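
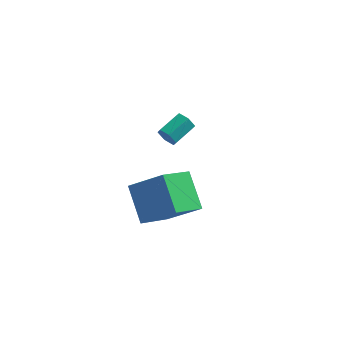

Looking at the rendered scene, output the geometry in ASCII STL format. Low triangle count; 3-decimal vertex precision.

solid 
facet normal -0.428 0.663 0.614
outer loop
vertex -2.052 -1.957 -1.877
vertex -1.136 -0.436 -2.882
vertex -3.731 -1.818 -3.197
endloop
endfacet
facet normal -0.449 -0.745 0.493
outer loop
vertex -2.824 -3.224 -4.498
vertex -2.052 -1.957 -1.877
vertex -3.731 -1.818 -3.197
endloop
endfacet
facet normal -0.428 0.663 0.614
outer loop
vertex -3.731 -1.818 -3.197
vertex -1.136 -0.436 -2.882
vertex -2.815 -0.297 -4.202
endloop
endfacet
facet normal -0.784 0.065 -0.617
outer loop
vertex -2.815 -0.297 -4.202
vertex -2.824 -3.224 -4.498
vertex -3.731 -1.818 -3.197
endloop
endfacet
facet normal 0.784 -0.065 0.617
outer loop
vertex -2.052 -1.957 -1.877
vertex -0.229 -1.842 -4.183
vertex -1.136 -0.436 -2.882
endloop
endfacet
facet normal -0.449 -0.745 0.493
outer loop
vertex -1.145 -3.363 -3.178
vertex -2.052 -1.957 -1.877
vertex -2.824 -3.224 -4.498
endloop
endfacet
facet normal 0.784 -0.065 0.617
outer loop
vertex -1.145 -3.363 -3.178
vertex -0.229 -1.842 -4.183
vertex -2.052 -1.957 -1.877
endloop
endfacet
facet normal 0.449 0.745 -0.493
outer loop
vertex -1.136 -0.436 -2.882
vertex -0.229 -1.842 -4.183
vertex -2.815 -0.297 -4.202
endloop
endfacet
facet normal -0.784 0.065 -0.617
outer loop
vertex -1.908 -1.703 -5.503
vertex -2.824 -3.224 -4.498
vertex -2.815 -0.297 -4.202
endloop
endfacet
facet normal 0.449 0.745 -0.493
outer loop
vertex -2.815 -0.297 -4.202
vertex -0.229 -1.842 -4.183
vertex -1.908 -1.703 -5.503
endloop
endfacet
facet normal 0.428 -0.663 -0.614
outer loop
vertex -1.908 -1.703 -5.503
vertex -1.145 -3.363 -3.178
vertex -2.824 -3.224 -4.498
endloop
endfacet
facet normal 0.428 -0.663 -0.614
outer loop
vertex -0.229 -1.842 -4.183
vertex -1.145 -3.363 -3.178
vertex -1.908 -1.703 -5.503
endloop
endfacet
facet normal -0.507 -0.803 -0.315
outer loop
vertex -2.789 2.804 -3.419
vertex -2.975 3.118 -3.92
vertex -2.448 2.792 -3.937
endloop
endfacet
facet normal 0.664 -0.596 0.451
outer loop
vertex -2.789 2.804 -3.419
vertex -2.448 2.792 -3.937
vertex -2.079 3.927 -2.979
endloop
endfacet
facet normal 0.663 -0.597 0.451
outer loop
vertex -2.079 3.927 -2.979
vertex -2.448 2.792 -3.937
vertex -1.738 3.915 -3.496
endloop
endfacet
facet normal 0.507 0.802 0.316
outer loop
vertex -2.079 3.927 -2.979
vertex -1.738 3.915 -3.496
vertex -2.265 4.242 -3.48
endloop
endfacet
facet normal -0.507 -0.803 -0.315
outer loop
vertex -2.448 2.792 -3.937
vertex -2.975 3.118 -3.92
vertex -2.634 3.106 -4.438
endloop
endfacet
facet normal 0.808 -0.315 -0.498
outer loop
vertex -2.448 2.792 -3.937
vertex -2.634 3.106 -4.438
vertex -1.738 3.915 -3.496
endloop
endfacet
facet normal 0.808 -0.316 -0.497
outer loop
vertex -1.738 3.915 -3.496
vertex -2.634 3.106 -4.438
vertex -1.924 4.229 -3.998
endloop
endfacet
facet normal 0.507 0.802 0.314
outer loop
vertex -1.738 3.915 -3.496
vertex -1.924 4.229 -3.998
vertex -2.265 4.242 -3.48
endloop
endfacet
facet normal -0.508 -0.802 -0.316
outer loop
vertex -2.634 3.106 -4.438
vertex -2.975 3.118 -3.92
vertex -3.161 3.433 -4.421
endloop
endfacet
facet normal 0.144 0.281 -0.949
outer loop
vertex -2.634 3.106 -4.438
vertex -3.161 3.433 -4.421
vertex -1.924 4.229 -3.998
endloop
endfacet
facet normal 0.144 0.281 -0.949
outer loop
vertex -1.924 4.229 -3.998
vertex -3.161 3.433 -4.421
vertex -2.451 4.556 -3.981
endloop
endfacet
facet normal 0.508 0.802 0.314
outer loop
vertex -1.924 4.229 -3.998
vertex -2.451 4.556 -3.981
vertex -2.265 4.242 -3.48
endloop
endfacet
facet normal -0.507 -0.802 -0.316
outer loop
vertex -3.161 3.433 -4.421
vertex -2.975 3.118 -3.92
vertex -3.502 3.445 -3.904
endloop
endfacet
facet normal -0.664 0.596 -0.452
outer loop
vertex -3.161 3.433 -4.421
vertex -3.502 3.445 -3.904
vertex -2.451 4.556 -3.981
endloop
endfacet
facet normal -0.664 0.597 -0.451
outer loop
vertex -2.451 4.556 -3.981
vertex -3.502 3.445 -3.904
vertex -2.792 4.568 -3.463
endloop
endfacet
facet normal 0.507 0.803 0.315
outer loop
vertex -2.451 4.556 -3.981
vertex -2.792 4.568 -3.463
vertex -2.265 4.242 -3.48
endloop
endfacet
facet normal -0.507 -0.802 -0.314
outer loop
vertex -3.502 3.445 -3.904
vertex -2.975 3.118 -3.92
vertex -3.316 3.131 -3.402
endloop
endfacet
facet normal -0.808 0.316 0.497
outer loop
vertex -3.502 3.445 -3.904
vertex -3.316 3.131 -3.402
vertex -2.792 4.568 -3.463
endloop
endfacet
facet normal -0.808 0.316 0.498
outer loop
vertex -2.792 4.568 -3.463
vertex -3.316 3.131 -3.402
vertex -2.606 4.254 -2.962
endloop
endfacet
facet normal 0.507 0.803 0.315
outer loop
vertex -2.792 4.568 -3.463
vertex -2.606 4.254 -2.962
vertex -2.265 4.242 -3.48
endloop
endfacet
facet normal -0.508 -0.802 -0.314
outer loop
vertex -3.316 3.131 -3.402
vertex -2.975 3.118 -3.92
vertex -2.789 2.804 -3.419
endloop
endfacet
facet normal -0.144 -0.281 0.949
outer loop
vertex -3.316 3.131 -3.402
vertex -2.789 2.804 -3.419
vertex -2.606 4.254 -2.962
endloop
endfacet
facet normal -0.144 -0.281 0.949
outer loop
vertex -2.606 4.254 -2.962
vertex -2.789 2.804 -3.419
vertex -2.079 3.927 -2.979
endloop
endfacet
facet normal 0.508 0.802 0.316
outer loop
vertex -2.606 4.254 -2.962
vertex -2.079 3.927 -2.979
vertex -2.265 4.242 -3.48
endloop
endfacet

endsolid


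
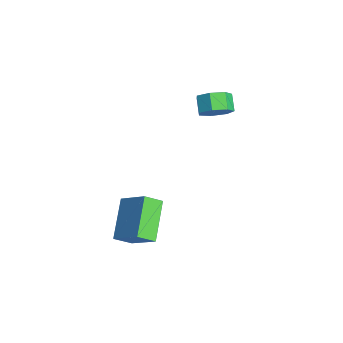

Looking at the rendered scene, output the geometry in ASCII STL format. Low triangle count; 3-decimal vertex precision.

solid 
facet normal 0.784 -0.156 -0.601
outer loop
vertex -1.089 3.432 -0.301
vertex -1.538 3.792 -0.98
vertex -1.006 4.195 -0.391
endloop
endfacet
facet normal 0.611 0.027 0.791
outer loop
vertex -1.089 3.432 -0.301
vertex -1.006 4.195 -0.391
vertex -1.873 3.588 0.299
endloop
endfacet
facet normal 0.611 0.027 0.791
outer loop
vertex -1.873 3.588 0.299
vertex -1.006 4.195 -0.391
vertex -1.791 4.351 0.21
endloop
endfacet
facet normal -0.784 0.154 0.601
outer loop
vertex -1.873 3.588 0.299
vertex -1.791 4.351 0.21
vertex -2.322 3.948 -0.38
endloop
endfacet
facet normal 0.784 -0.155 -0.601
outer loop
vertex -1.006 4.195 -0.391
vertex -1.538 3.792 -0.98
vertex -1.324 4.654 -0.924
endloop
endfacet
facet normal 0.465 0.789 0.402
outer loop
vertex -1.006 4.195 -0.391
vertex -1.324 4.654 -0.924
vertex -1.791 4.351 0.21
endloop
endfacet
facet normal 0.465 0.789 0.402
outer loop
vertex -1.791 4.351 0.21
vertex -1.324 4.654 -0.924
vertex -2.108 4.81 -0.324
endloop
endfacet
facet normal -0.785 0.156 0.600
outer loop
vertex -1.791 4.351 0.21
vertex -2.108 4.81 -0.324
vertex -2.322 3.948 -0.38
endloop
endfacet
facet normal 0.784 -0.156 -0.601
outer loop
vertex -1.324 4.654 -0.924
vertex -1.538 3.792 -0.98
vertex -1.803 4.464 -1.5
endloop
endfacet
facet normal -0.031 0.957 -0.290
outer loop
vertex -1.324 4.654 -0.924
vertex -1.803 4.464 -1.5
vertex -2.108 4.81 -0.324
endloop
endfacet
facet normal -0.032 0.957 -0.290
outer loop
vertex -2.108 4.81 -0.324
vertex -1.803 4.464 -1.5
vertex -2.587 4.62 -0.899
endloop
endfacet
facet normal -0.784 0.155 0.601
outer loop
vertex -2.108 4.81 -0.324
vertex -2.587 4.62 -0.899
vertex -2.322 3.948 -0.38
endloop
endfacet
facet normal 0.784 -0.156 -0.601
outer loop
vertex -1.803 4.464 -1.5
vertex -1.538 3.792 -0.98
vertex -2.082 3.768 -1.684
endloop
endfacet
facet normal -0.505 0.404 -0.763
outer loop
vertex -1.803 4.464 -1.5
vertex -2.082 3.768 -1.684
vertex -2.587 4.62 -0.899
endloop
endfacet
facet normal -0.504 0.405 -0.763
outer loop
vertex -2.587 4.62 -0.899
vertex -2.082 3.768 -1.684
vertex -2.866 3.924 -1.084
endloop
endfacet
facet normal -0.784 0.155 0.601
outer loop
vertex -2.587 4.62 -0.899
vertex -2.866 3.924 -1.084
vertex -2.322 3.948 -0.38
endloop
endfacet
facet normal 0.784 -0.156 -0.601
outer loop
vertex -2.082 3.768 -1.684
vertex -1.538 3.792 -0.98
vertex -1.952 3.09 -1.338
endloop
endfacet
facet normal -0.597 -0.453 -0.662
outer loop
vertex -2.082 3.768 -1.684
vertex -1.952 3.09 -1.338
vertex -2.866 3.924 -1.084
endloop
endfacet
facet normal -0.597 -0.453 -0.662
outer loop
vertex -2.866 3.924 -1.084
vertex -1.952 3.09 -1.338
vertex -2.736 3.246 -0.738
endloop
endfacet
facet normal -0.784 0.156 0.601
outer loop
vertex -2.866 3.924 -1.084
vertex -2.736 3.246 -0.738
vertex -2.322 3.948 -0.38
endloop
endfacet
facet normal 0.784 -0.156 -0.601
outer loop
vertex -1.952 3.09 -1.338
vertex -1.538 3.792 -0.98
vertex -1.51 2.941 -0.723
endloop
endfacet
facet normal -0.240 -0.969 -0.062
outer loop
vertex -1.952 3.09 -1.338
vertex -1.51 2.941 -0.723
vertex -2.736 3.246 -0.738
endloop
endfacet
facet normal -0.240 -0.969 -0.064
outer loop
vertex -2.736 3.246 -0.738
vertex -1.51 2.941 -0.723
vertex -2.294 3.096 -0.122
endloop
endfacet
facet normal -0.784 0.156 0.601
outer loop
vertex -2.736 3.246 -0.738
vertex -2.294 3.096 -0.122
vertex -2.322 3.948 -0.38
endloop
endfacet
facet normal 0.784 -0.156 -0.601
outer loop
vertex -1.51 2.941 -0.723
vertex -1.538 3.792 -0.98
vertex -1.089 3.432 -0.301
endloop
endfacet
facet normal 0.297 -0.756 0.583
outer loop
vertex -1.51 2.941 -0.723
vertex -1.089 3.432 -0.301
vertex -2.294 3.096 -0.122
endloop
endfacet
facet normal 0.297 -0.755 0.585
outer loop
vertex -2.294 3.096 -0.122
vertex -1.089 3.432 -0.301
vertex -1.873 3.588 0.299
endloop
endfacet
facet normal -0.784 0.156 0.601
outer loop
vertex -2.294 3.096 -0.122
vertex -1.873 3.588 0.299
vertex -2.322 3.948 -0.38
endloop
endfacet
facet normal -0.676 -0.417 -0.608
outer loop
vertex 3.584 -2.966 -3.746
vertex 1.971 -2.079 -2.56
vertex 3.606 -2.104 -4.362
endloop
endfacet
facet normal 0.737 -0.405 -0.541
outer loop
vertex 4.809 -1.361 -3.28
vertex 3.584 -2.966 -3.746
vertex 3.606 -2.104 -4.362
endloop
endfacet
facet normal -0.676 -0.418 -0.607
outer loop
vertex 3.606 -2.104 -4.362
vertex 1.971 -2.079 -2.56
vertex 1.992 -1.217 -3.176
endloop
endfacet
facet normal 0.020 0.814 -0.581
outer loop
vertex 1.992 -1.217 -3.176
vertex 4.809 -1.361 -3.28
vertex 3.606 -2.104 -4.362
endloop
endfacet
facet normal -0.020 -0.814 0.581
outer loop
vertex 3.584 -2.966 -3.746
vertex 3.174 -1.336 -1.478
vertex 1.971 -2.079 -2.56
endloop
endfacet
facet normal 0.737 -0.405 -0.542
outer loop
vertex 4.788 -2.223 -2.664
vertex 3.584 -2.966 -3.746
vertex 4.809 -1.361 -3.28
endloop
endfacet
facet normal -0.020 -0.814 0.581
outer loop
vertex 4.788 -2.223 -2.664
vertex 3.174 -1.336 -1.478
vertex 3.584 -2.966 -3.746
endloop
endfacet
facet normal -0.737 0.405 0.541
outer loop
vertex 1.971 -2.079 -2.56
vertex 3.174 -1.336 -1.478
vertex 1.992 -1.217 -3.176
endloop
endfacet
facet normal 0.020 0.814 -0.581
outer loop
vertex 3.196 -0.474 -2.094
vertex 4.809 -1.361 -3.28
vertex 1.992 -1.217 -3.176
endloop
endfacet
facet normal -0.737 0.406 0.541
outer loop
vertex 1.992 -1.217 -3.176
vertex 3.174 -1.336 -1.478
vertex 3.196 -0.474 -2.094
endloop
endfacet
facet normal 0.676 0.417 0.607
outer loop
vertex 3.196 -0.474 -2.094
vertex 4.788 -2.223 -2.664
vertex 4.809 -1.361 -3.28
endloop
endfacet
facet normal 0.676 0.417 0.608
outer loop
vertex 3.174 -1.336 -1.478
vertex 4.788 -2.223 -2.664
vertex 3.196 -0.474 -2.094
endloop
endfacet

endsolid


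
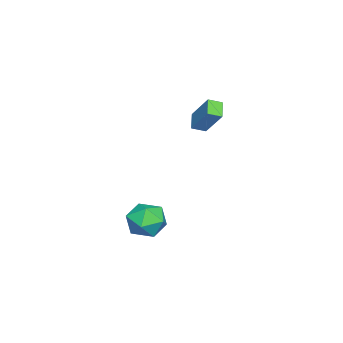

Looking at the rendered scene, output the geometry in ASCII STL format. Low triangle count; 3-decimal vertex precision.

solid 
facet normal -0.375 -0.535 -0.758
outer loop
vertex -2.465 1.642 2.638
vertex -2.842 2.303 2.358
vertex -1.615 1.878 2.051
endloop
endfacet
facet normal 0.465 -0.816 0.345
outer loop
vertex -0.858 2.957 3.582
vertex -2.465 1.642 2.638
vertex -1.615 1.878 2.051
endloop
endfacet
facet normal -0.375 -0.535 -0.758
outer loop
vertex -1.615 1.878 2.051
vertex -2.842 2.303 2.358
vertex -1.992 2.539 1.771
endloop
endfacet
facet normal 0.802 0.223 -0.554
outer loop
vertex -1.992 2.539 1.771
vertex -0.858 2.957 3.582
vertex -1.615 1.878 2.051
endloop
endfacet
facet normal -0.802 -0.223 0.554
outer loop
vertex -2.465 1.642 2.638
vertex -2.085 3.382 3.889
vertex -2.842 2.303 2.358
endloop
endfacet
facet normal 0.465 -0.816 0.345
outer loop
vertex -1.708 2.721 4.169
vertex -2.465 1.642 2.638
vertex -0.858 2.957 3.582
endloop
endfacet
facet normal -0.802 -0.223 0.554
outer loop
vertex -1.708 2.721 4.169
vertex -2.085 3.382 3.889
vertex -2.465 1.642 2.638
endloop
endfacet
facet normal -0.465 0.816 -0.345
outer loop
vertex -2.842 2.303 2.358
vertex -2.085 3.382 3.889
vertex -1.992 2.539 1.771
endloop
endfacet
facet normal 0.802 0.223 -0.554
outer loop
vertex -1.235 3.618 3.302
vertex -0.858 2.957 3.582
vertex -1.992 2.539 1.771
endloop
endfacet
facet normal -0.465 0.816 -0.345
outer loop
vertex -1.992 2.539 1.771
vertex -2.085 3.382 3.889
vertex -1.235 3.618 3.302
endloop
endfacet
facet normal 0.375 0.535 0.758
outer loop
vertex -1.235 3.618 3.302
vertex -1.708 2.721 4.169
vertex -0.858 2.957 3.582
endloop
endfacet
facet normal 0.375 0.535 0.758
outer loop
vertex -2.085 3.382 3.889
vertex -1.708 2.721 4.169
vertex -1.235 3.618 3.302
endloop
endfacet
facet normal 0.141 0.924 -0.355
outer loop
vertex 2.133 1.141 -3.962
vertex 1.044 1.446 -3.6
vertex 1.972 1.584 -2.871
endloop
endfacet
facet normal 0.759 0.635 -0.146
outer loop
vertex 2.133 1.141 -3.962
vertex 1.972 1.584 -2.871
vertex 2.708 0.666 -3.037
endloop
endfacet
facet normal 0.856 0.033 -0.515
outer loop
vertex 2.133 1.141 -3.962
vertex 2.708 0.666 -3.037
vertex 2.235 -0.039 -3.869
endloop
endfacet
facet normal 0.298 -0.049 -0.953
outer loop
vertex 2.133 1.141 -3.962
vertex 2.235 -0.039 -3.869
vertex 1.206 0.443 -4.216
endloop
endfacet
facet normal -0.143 0.501 -0.853
outer loop
vertex 2.133 1.141 -3.962
vertex 1.206 0.443 -4.216
vertex 1.044 1.446 -3.6
endloop
endfacet
facet normal 0.700 0.462 0.545
outer loop
vertex 2.708 0.666 -3.037
vertex 1.972 1.584 -2.871
vertex 1.974 0.677 -2.104
endloop
endfacet
facet normal -0.301 0.931 0.207
outer loop
vertex 1.972 1.584 -2.871
vertex 1.044 1.446 -3.6
vertex 0.945 1.159 -2.451
endloop
endfacet
facet normal -0.760 0.246 -0.601
outer loop
vertex 1.044 1.446 -3.6
vertex 1.206 0.443 -4.216
vertex 0.472 0.454 -3.283
endloop
endfacet
facet normal -0.045 -0.645 -0.763
outer loop
vertex 1.206 0.443 -4.216
vertex 2.235 -0.039 -3.869
vertex 1.208 -0.464 -3.449
endloop
endfacet
facet normal 0.857 -0.512 -0.054
outer loop
vertex 2.235 -0.039 -3.869
vertex 2.708 0.666 -3.037
vertex 2.136 -0.326 -2.72
endloop
endfacet
facet normal -0.298 0.049 0.953
outer loop
vertex 1.047 -0.021 -2.358
vertex 1.974 0.677 -2.104
vertex 0.945 1.159 -2.451
endloop
endfacet
facet normal -0.856 -0.033 0.515
outer loop
vertex 1.047 -0.021 -2.358
vertex 0.945 1.159 -2.451
vertex 0.472 0.454 -3.283
endloop
endfacet
facet normal -0.759 -0.635 0.146
outer loop
vertex 1.047 -0.021 -2.358
vertex 0.472 0.454 -3.283
vertex 1.208 -0.464 -3.449
endloop
endfacet
facet normal -0.141 -0.924 0.355
outer loop
vertex 1.047 -0.021 -2.358
vertex 1.208 -0.464 -3.449
vertex 2.136 -0.326 -2.72
endloop
endfacet
facet normal 0.143 -0.501 0.853
outer loop
vertex 1.047 -0.021 -2.358
vertex 2.136 -0.326 -2.72
vertex 1.974 0.677 -2.104
endloop
endfacet
facet normal 0.045 0.645 0.763
outer loop
vertex 0.945 1.159 -2.451
vertex 1.974 0.677 -2.104
vertex 1.972 1.584 -2.871
endloop
endfacet
facet normal -0.857 0.512 0.054
outer loop
vertex 0.472 0.454 -3.283
vertex 0.945 1.159 -2.451
vertex 1.044 1.446 -3.6
endloop
endfacet
facet normal -0.700 -0.462 -0.545
outer loop
vertex 1.208 -0.464 -3.449
vertex 0.472 0.454 -3.283
vertex 1.206 0.443 -4.216
endloop
endfacet
facet normal 0.301 -0.931 -0.207
outer loop
vertex 2.136 -0.326 -2.72
vertex 1.208 -0.464 -3.449
vertex 2.235 -0.039 -3.869
endloop
endfacet
facet normal 0.760 -0.246 0.601
outer loop
vertex 1.974 0.677 -2.104
vertex 2.136 -0.326 -2.72
vertex 2.708 0.666 -3.037
endloop
endfacet

endsolid


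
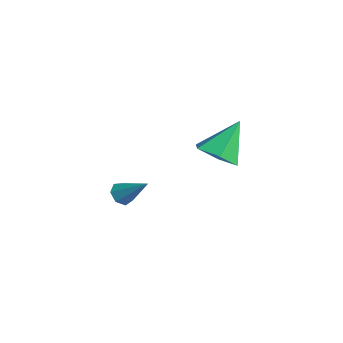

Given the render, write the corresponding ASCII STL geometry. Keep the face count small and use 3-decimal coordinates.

solid 
facet normal -0.617 -0.440 -0.653
outer loop
vertex -3.143 -3.387 -1.857
vertex -3.572 -2.937 -1.755
vertex -3.11 -2.949 -2.183
endloop
endfacet
facet normal 0.937 -0.252 -0.244
outer loop
vertex -3.143 -3.387 -1.857
vertex -3.11 -2.949 -2.183
vertex -2.488 -2.163 -0.605
endloop
endfacet
facet normal -0.617 -0.439 -0.653
outer loop
vertex -3.11 -2.949 -2.183
vertex -3.572 -2.937 -1.755
vertex -3.425 -2.502 -2.186
endloop
endfacet
facet normal 0.700 0.490 -0.520
outer loop
vertex -3.11 -2.949 -2.183
vertex -3.425 -2.502 -2.186
vertex -2.488 -2.163 -0.605
endloop
endfacet
facet normal -0.616 -0.439 -0.654
outer loop
vertex -3.425 -2.502 -2.186
vertex -3.572 -2.937 -1.755
vertex -3.851 -2.382 -1.865
endloop
endfacet
facet normal 0.080 0.964 -0.254
outer loop
vertex -3.425 -2.502 -2.186
vertex -3.851 -2.382 -1.865
vertex -2.488 -2.163 -0.605
endloop
endfacet
facet normal -0.616 -0.439 -0.654
outer loop
vertex -3.851 -2.382 -1.865
vertex -3.572 -2.937 -1.755
vertex -4.067 -2.68 -1.461
endloop
endfacet
facet normal -0.459 0.814 0.355
outer loop
vertex -3.851 -2.382 -1.865
vertex -4.067 -2.68 -1.461
vertex -2.488 -2.163 -0.605
endloop
endfacet
facet normal -0.616 -0.439 -0.654
outer loop
vertex -4.067 -2.68 -1.461
vertex -3.572 -2.937 -1.755
vertex -3.911 -3.171 -1.278
endloop
endfacet
facet normal -0.509 0.154 0.847
outer loop
vertex -4.067 -2.68 -1.461
vertex -3.911 -3.171 -1.278
vertex -2.488 -2.163 -0.605
endloop
endfacet
facet normal -0.617 -0.438 -0.654
outer loop
vertex -3.911 -3.171 -1.278
vertex -3.572 -2.937 -1.755
vertex -3.5 -3.486 -1.455
endloop
endfacet
facet normal -0.033 -0.522 0.852
outer loop
vertex -3.911 -3.171 -1.278
vertex -3.5 -3.486 -1.455
vertex -2.488 -2.163 -0.605
endloop
endfacet
facet normal -0.616 -0.439 -0.655
outer loop
vertex -3.5 -3.486 -1.455
vertex -3.572 -2.937 -1.755
vertex -3.143 -3.387 -1.857
endloop
endfacet
facet normal 0.609 -0.702 0.368
outer loop
vertex -3.5 -3.486 -1.455
vertex -3.143 -3.387 -1.857
vertex -2.488 -2.163 -0.605
endloop
endfacet
facet normal 0.152 -0.578 -0.802
outer loop
vertex 2.162 -0.139 2.937
vertex 1.278 -0.664 3.148
vertex 1.249 0.185 2.531
endloop
endfacet
facet normal 0.363 0.929 -0.074
outer loop
vertex 2.162 -0.139 2.937
vertex 1.249 0.185 2.531
vertex 0.982 0.464 4.712
endloop
endfacet
facet normal 0.151 -0.578 -0.802
outer loop
vertex 1.249 0.185 2.531
vertex 1.278 -0.664 3.148
vertex 0.365 -0.34 2.743
endloop
endfacet
facet normal -0.533 0.829 -0.171
outer loop
vertex 1.249 0.185 2.531
vertex 0.365 -0.34 2.743
vertex 0.982 0.464 4.712
endloop
endfacet
facet normal 0.151 -0.578 -0.802
outer loop
vertex 0.365 -0.34 2.743
vertex 1.278 -0.664 3.148
vertex 0.394 -1.189 3.36
endloop
endfacet
facet normal -0.960 0.143 0.242
outer loop
vertex 0.365 -0.34 2.743
vertex 0.394 -1.189 3.36
vertex 0.982 0.464 4.712
endloop
endfacet
facet normal 0.152 -0.579 -0.801
outer loop
vertex 0.394 -1.189 3.36
vertex 1.278 -0.664 3.148
vertex 1.306 -1.512 3.766
endloop
endfacet
facet normal -0.491 -0.440 0.752
outer loop
vertex 0.394 -1.189 3.36
vertex 1.306 -1.512 3.766
vertex 0.982 0.464 4.712
endloop
endfacet
facet normal 0.151 -0.579 -0.801
outer loop
vertex 1.306 -1.512 3.766
vertex 1.278 -0.664 3.148
vertex 2.191 -0.987 3.554
endloop
endfacet
facet normal 0.405 -0.340 0.849
outer loop
vertex 1.306 -1.512 3.766
vertex 2.191 -0.987 3.554
vertex 0.982 0.464 4.712
endloop
endfacet
facet normal 0.152 -0.578 -0.802
outer loop
vertex 2.191 -0.987 3.554
vertex 1.278 -0.664 3.148
vertex 2.162 -0.139 2.937
endloop
endfacet
facet normal 0.831 0.345 0.435
outer loop
vertex 2.191 -0.987 3.554
vertex 2.162 -0.139 2.937
vertex 0.982 0.464 4.712
endloop
endfacet

endsolid


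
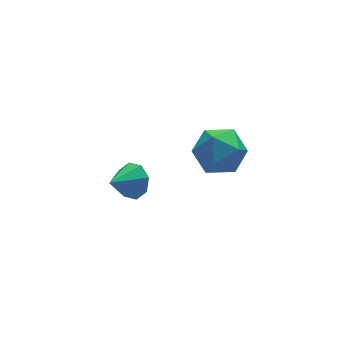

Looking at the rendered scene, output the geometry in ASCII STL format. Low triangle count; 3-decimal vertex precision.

solid 
facet normal 0.819 0.240 -0.521
outer loop
vertex -1.349 0.322 -1.307
vertex -1.757 0.216 -1.998
vertex -1.625 0.842 -1.502
endloop
endfacet
facet normal -0.096 0.304 0.948
outer loop
vertex -1.349 0.322 -1.307
vertex -1.625 0.842 -1.502
vertex -2.823 -0.096 -1.322
endloop
endfacet
facet normal 0.819 0.240 -0.521
outer loop
vertex -1.625 0.842 -1.502
vertex -1.757 0.216 -1.998
vertex -1.978 0.995 -1.987
endloop
endfacet
facet normal -0.460 0.694 0.554
outer loop
vertex -1.625 0.842 -1.502
vertex -1.978 0.995 -1.987
vertex -2.823 -0.096 -1.322
endloop
endfacet
facet normal 0.820 0.240 -0.520
outer loop
vertex -1.978 0.995 -1.987
vertex -1.757 0.216 -1.998
vertex -2.202 0.692 -2.48
endloop
endfacet
facet normal -0.794 0.608 -0.013
outer loop
vertex -1.978 0.995 -1.987
vertex -2.202 0.692 -2.48
vertex -2.823 -0.096 -1.322
endloop
endfacet
facet normal 0.820 0.239 -0.521
outer loop
vertex -2.202 0.692 -2.48
vertex -1.757 0.216 -1.998
vertex -2.166 0.11 -2.69
endloop
endfacet
facet normal -0.903 0.095 -0.419
outer loop
vertex -2.202 0.692 -2.48
vertex -2.166 0.11 -2.69
vertex -2.823 -0.096 -1.322
endloop
endfacet
facet normal 0.819 0.240 -0.521
outer loop
vertex -2.166 0.11 -2.69
vertex -1.757 0.216 -1.998
vertex -1.89 -0.41 -2.495
endloop
endfacet
facet normal -0.722 -0.544 -0.428
outer loop
vertex -2.166 0.11 -2.69
vertex -1.89 -0.41 -2.495
vertex -2.823 -0.096 -1.322
endloop
endfacet
facet normal 0.819 0.240 -0.521
outer loop
vertex -1.89 -0.41 -2.495
vertex -1.757 0.216 -1.998
vertex -1.536 -0.563 -2.009
endloop
endfacet
facet normal -0.357 -0.934 -0.034
outer loop
vertex -1.89 -0.41 -2.495
vertex -1.536 -0.563 -2.009
vertex -2.823 -0.096 -1.322
endloop
endfacet
facet normal 0.819 0.240 -0.521
outer loop
vertex -1.536 -0.563 -2.009
vertex -1.757 0.216 -1.998
vertex -1.312 -0.26 -1.517
endloop
endfacet
facet normal -0.023 -0.846 0.532
outer loop
vertex -1.536 -0.563 -2.009
vertex -1.312 -0.26 -1.517
vertex -2.823 -0.096 -1.322
endloop
endfacet
facet normal 0.819 0.240 -0.521
outer loop
vertex -1.312 -0.26 -1.517
vertex -1.757 0.216 -1.998
vertex -1.349 0.322 -1.307
endloop
endfacet
facet normal 0.085 -0.333 0.939
outer loop
vertex -1.312 -0.26 -1.517
vertex -1.349 0.322 -1.307
vertex -2.823 -0.096 -1.322
endloop
endfacet
facet normal -0.780 -0.216 0.588
outer loop
vertex 1.404 1.769 -3.017
vertex 1.788 0.649 -2.919
vertex 2.148 1.47 -2.14
endloop
endfacet
facet normal -0.589 0.468 0.659
outer loop
vertex 1.404 1.769 -3.017
vertex 2.148 1.47 -2.14
vertex 2.301 2.491 -2.728
endloop
endfacet
facet normal -0.630 0.776 0.017
outer loop
vertex 1.404 1.769 -3.017
vertex 2.301 2.491 -2.728
vertex 2.037 2.301 -3.87
endloop
endfacet
facet normal -0.846 0.283 -0.452
outer loop
vertex 1.404 1.769 -3.017
vertex 2.037 2.301 -3.87
vertex 1.72 1.162 -3.989
endloop
endfacet
facet normal -0.939 -0.330 -0.099
outer loop
vertex 1.404 1.769 -3.017
vertex 1.72 1.162 -3.989
vertex 1.788 0.649 -2.919
endloop
endfacet
facet normal 0.092 0.486 0.869
outer loop
vertex 2.301 2.491 -2.728
vertex 2.148 1.47 -2.14
vertex 3.24 1.818 -2.451
endloop
endfacet
facet normal -0.215 -0.621 0.754
outer loop
vertex 2.148 1.47 -2.14
vertex 1.788 0.649 -2.919
vertex 2.923 0.679 -2.57
endloop
endfacet
facet normal -0.473 -0.806 -0.356
outer loop
vertex 1.788 0.649 -2.919
vertex 1.72 1.162 -3.989
vertex 2.659 0.489 -3.712
endloop
endfacet
facet normal -0.324 0.187 -0.927
outer loop
vertex 1.72 1.162 -3.989
vertex 2.037 2.301 -3.87
vertex 2.812 1.51 -4.3
endloop
endfacet
facet normal 0.026 0.985 -0.170
outer loop
vertex 2.037 2.301 -3.87
vertex 2.301 2.491 -2.728
vertex 3.172 2.331 -3.521
endloop
endfacet
facet normal 0.846 -0.283 0.452
outer loop
vertex 3.556 1.211 -3.423
vertex 3.24 1.818 -2.451
vertex 2.923 0.679 -2.57
endloop
endfacet
facet normal 0.630 -0.776 -0.017
outer loop
vertex 3.556 1.211 -3.423
vertex 2.923 0.679 -2.57
vertex 2.659 0.489 -3.712
endloop
endfacet
facet normal 0.589 -0.468 -0.659
outer loop
vertex 3.556 1.211 -3.423
vertex 2.659 0.489 -3.712
vertex 2.812 1.51 -4.3
endloop
endfacet
facet normal 0.780 0.216 -0.588
outer loop
vertex 3.556 1.211 -3.423
vertex 2.812 1.51 -4.3
vertex 3.172 2.331 -3.521
endloop
endfacet
facet normal 0.939 0.330 0.099
outer loop
vertex 3.556 1.211 -3.423
vertex 3.172 2.331 -3.521
vertex 3.24 1.818 -2.451
endloop
endfacet
facet normal 0.324 -0.187 0.927
outer loop
vertex 2.923 0.679 -2.57
vertex 3.24 1.818 -2.451
vertex 2.148 1.47 -2.14
endloop
endfacet
facet normal -0.026 -0.985 0.170
outer loop
vertex 2.659 0.489 -3.712
vertex 2.923 0.679 -2.57
vertex 1.788 0.649 -2.919
endloop
endfacet
facet normal -0.092 -0.486 -0.869
outer loop
vertex 2.812 1.51 -4.3
vertex 2.659 0.489 -3.712
vertex 1.72 1.162 -3.989
endloop
endfacet
facet normal 0.215 0.621 -0.754
outer loop
vertex 3.172 2.331 -3.521
vertex 2.812 1.51 -4.3
vertex 2.037 2.301 -3.87
endloop
endfacet
facet normal 0.473 0.806 0.356
outer loop
vertex 3.24 1.818 -2.451
vertex 3.172 2.331 -3.521
vertex 2.301 2.491 -2.728
endloop
endfacet

endsolid


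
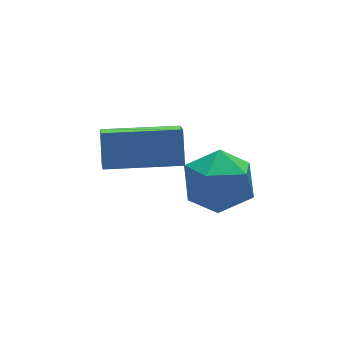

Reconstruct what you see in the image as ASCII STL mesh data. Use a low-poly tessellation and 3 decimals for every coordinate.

solid 
facet normal -0.916 0.400 -0.000
outer loop
vertex -3.328 3.306 -0.044
vertex -3.054 3.933 0.856
vertex -2.974 4.116 -0.716
endloop
endfacet
facet normal -0.242 -0.555 -0.796
outer loop
vertex -0.986 3.247 -0.716
vertex -3.328 3.306 -0.044
vertex -2.974 4.116 -0.716
endloop
endfacet
facet normal -0.916 0.400 -0.000
outer loop
vertex -2.974 4.116 -0.716
vertex -3.054 3.933 0.856
vertex -2.7 4.743 0.184
endloop
endfacet
facet normal 0.319 0.729 -0.605
outer loop
vertex -2.7 4.743 0.184
vertex -0.986 3.247 -0.716
vertex -2.974 4.116 -0.716
endloop
endfacet
facet normal -0.319 -0.729 0.605
outer loop
vertex -3.328 3.306 -0.044
vertex -1.066 3.064 0.856
vertex -3.054 3.933 0.856
endloop
endfacet
facet normal -0.242 -0.555 -0.796
outer loop
vertex -1.34 2.437 -0.044
vertex -3.328 3.306 -0.044
vertex -0.986 3.247 -0.716
endloop
endfacet
facet normal -0.319 -0.729 0.605
outer loop
vertex -1.34 2.437 -0.044
vertex -1.066 3.064 0.856
vertex -3.328 3.306 -0.044
endloop
endfacet
facet normal 0.242 0.555 0.796
outer loop
vertex -3.054 3.933 0.856
vertex -1.066 3.064 0.856
vertex -2.7 4.743 0.184
endloop
endfacet
facet normal 0.319 0.729 -0.605
outer loop
vertex -0.712 3.874 0.184
vertex -0.986 3.247 -0.716
vertex -2.7 4.743 0.184
endloop
endfacet
facet normal 0.242 0.555 0.796
outer loop
vertex -2.7 4.743 0.184
vertex -1.066 3.064 0.856
vertex -0.712 3.874 0.184
endloop
endfacet
facet normal 0.916 -0.400 0.000
outer loop
vertex -0.712 3.874 0.184
vertex -1.34 2.437 -0.044
vertex -0.986 3.247 -0.716
endloop
endfacet
facet normal 0.916 -0.400 0.000
outer loop
vertex -1.066 3.064 0.856
vertex -1.34 2.437 -0.044
vertex -0.712 3.874 0.184
endloop
endfacet
facet normal -0.409 0.308 0.859
outer loop
vertex -0.527 3.988 -1.794
vertex -0.443 2.925 -1.373
vertex 0.418 3.668 -1.23
endloop
endfacet
facet normal -0.044 0.836 0.547
outer loop
vertex -0.527 3.988 -1.794
vertex 0.418 3.668 -1.23
vertex 0.505 4.297 -2.184
endloop
endfacet
facet normal -0.321 0.942 -0.102
outer loop
vertex -0.527 3.988 -1.794
vertex 0.505 4.297 -2.184
vertex -0.301 3.943 -2.917
endloop
endfacet
facet normal -0.856 0.480 -0.192
outer loop
vertex -0.527 3.988 -1.794
vertex -0.301 3.943 -2.917
vertex -0.888 3.095 -2.416
endloop
endfacet
facet normal -0.911 0.088 0.403
outer loop
vertex -0.527 3.988 -1.794
vertex -0.888 3.095 -2.416
vertex -0.443 2.925 -1.373
endloop
endfacet
facet normal 0.631 0.620 0.466
outer loop
vertex 0.505 4.297 -2.184
vertex 0.418 3.668 -1.23
vertex 1.228 3.425 -2.004
endloop
endfacet
facet normal 0.041 -0.235 0.971
outer loop
vertex 0.418 3.668 -1.23
vertex -0.443 2.925 -1.373
vertex 0.641 2.577 -1.503
endloop
endfacet
facet normal -0.772 -0.592 0.233
outer loop
vertex -0.443 2.925 -1.373
vertex -0.888 3.095 -2.416
vertex -0.165 2.223 -2.236
endloop
endfacet
facet normal -0.684 0.043 -0.729
outer loop
vertex -0.888 3.095 -2.416
vertex -0.301 3.943 -2.917
vertex -0.078 2.852 -3.19
endloop
endfacet
facet normal 0.184 0.791 -0.584
outer loop
vertex -0.301 3.943 -2.917
vertex 0.505 4.297 -2.184
vertex 0.783 3.595 -3.047
endloop
endfacet
facet normal 0.856 -0.480 0.192
outer loop
vertex 0.867 2.532 -2.626
vertex 1.228 3.425 -2.004
vertex 0.641 2.577 -1.503
endloop
endfacet
facet normal 0.321 -0.942 0.102
outer loop
vertex 0.867 2.532 -2.626
vertex 0.641 2.577 -1.503
vertex -0.165 2.223 -2.236
endloop
endfacet
facet normal 0.044 -0.836 -0.547
outer loop
vertex 0.867 2.532 -2.626
vertex -0.165 2.223 -2.236
vertex -0.078 2.852 -3.19
endloop
endfacet
facet normal 0.409 -0.308 -0.859
outer loop
vertex 0.867 2.532 -2.626
vertex -0.078 2.852 -3.19
vertex 0.783 3.595 -3.047
endloop
endfacet
facet normal 0.911 -0.088 -0.403
outer loop
vertex 0.867 2.532 -2.626
vertex 0.783 3.595 -3.047
vertex 1.228 3.425 -2.004
endloop
endfacet
facet normal 0.684 -0.043 0.729
outer loop
vertex 0.641 2.577 -1.503
vertex 1.228 3.425 -2.004
vertex 0.418 3.668 -1.23
endloop
endfacet
facet normal -0.184 -0.791 0.584
outer loop
vertex -0.165 2.223 -2.236
vertex 0.641 2.577 -1.503
vertex -0.443 2.925 -1.373
endloop
endfacet
facet normal -0.631 -0.620 -0.466
outer loop
vertex -0.078 2.852 -3.19
vertex -0.165 2.223 -2.236
vertex -0.888 3.095 -2.416
endloop
endfacet
facet normal -0.041 0.235 -0.971
outer loop
vertex 0.783 3.595 -3.047
vertex -0.078 2.852 -3.19
vertex -0.301 3.943 -2.917
endloop
endfacet
facet normal 0.772 0.592 -0.233
outer loop
vertex 1.228 3.425 -2.004
vertex 0.783 3.595 -3.047
vertex 0.505 4.297 -2.184
endloop
endfacet

endsolid


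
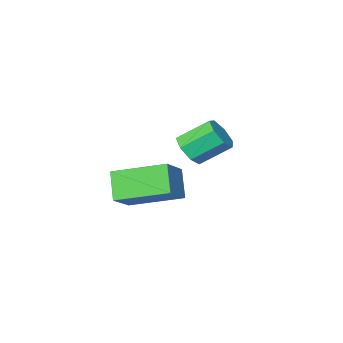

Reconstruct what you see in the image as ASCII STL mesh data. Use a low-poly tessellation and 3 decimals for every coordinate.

solid 
facet normal -0.682 -0.457 -0.571
outer loop
vertex 0.698 -2.657 -0.851
vertex -0.455 -1.554 -0.357
vertex 0.945 -2.049 -1.632
endloop
endfacet
facet normal 0.691 -0.660 -0.296
outer loop
vertex 1.695 -1.546 -1.003
vertex 0.698 -2.657 -0.851
vertex 0.945 -2.049 -1.632
endloop
endfacet
facet normal -0.682 -0.456 -0.572
outer loop
vertex 0.945 -2.049 -1.632
vertex -0.455 -1.554 -0.357
vertex -0.208 -0.946 -1.137
endloop
endfacet
facet normal 0.242 0.596 -0.765
outer loop
vertex -0.208 -0.946 -1.137
vertex 1.695 -1.546 -1.003
vertex 0.945 -2.049 -1.632
endloop
endfacet
facet normal -0.242 -0.596 0.766
outer loop
vertex 0.698 -2.657 -0.851
vertex 0.295 -1.051 0.272
vertex -0.455 -1.554 -0.357
endloop
endfacet
facet normal 0.690 -0.660 -0.296
outer loop
vertex 1.448 -2.154 -0.223
vertex 0.698 -2.657 -0.851
vertex 1.695 -1.546 -1.003
endloop
endfacet
facet normal -0.241 -0.596 0.766
outer loop
vertex 1.448 -2.154 -0.223
vertex 0.295 -1.051 0.272
vertex 0.698 -2.657 -0.851
endloop
endfacet
facet normal -0.691 0.660 0.296
outer loop
vertex -0.455 -1.554 -0.357
vertex 0.295 -1.051 0.272
vertex -0.208 -0.946 -1.137
endloop
endfacet
facet normal 0.242 0.596 -0.766
outer loop
vertex 0.542 -0.443 -0.509
vertex 1.695 -1.546 -1.003
vertex -0.208 -0.946 -1.137
endloop
endfacet
facet normal -0.690 0.660 0.296
outer loop
vertex -0.208 -0.946 -1.137
vertex 0.295 -1.051 0.272
vertex 0.542 -0.443 -0.509
endloop
endfacet
facet normal 0.682 0.457 0.572
outer loop
vertex 0.542 -0.443 -0.509
vertex 1.448 -2.154 -0.223
vertex 1.695 -1.546 -1.003
endloop
endfacet
facet normal 0.682 0.457 0.571
outer loop
vertex 0.295 -1.051 0.272
vertex 1.448 -2.154 -0.223
vertex 0.542 -0.443 -0.509
endloop
endfacet
facet normal 0.692 -0.409 -0.594
outer loop
vertex -1.466 -3.622 -0.258
vertex -1.761 -3.421 -0.74
vertex -1.33 -3.149 -0.425
endloop
endfacet
facet normal 0.672 0.067 0.738
outer loop
vertex -1.466 -3.622 -0.258
vertex -1.33 -3.149 -0.425
vertex -2.284 -3.14 0.443
endloop
endfacet
facet normal 0.672 0.067 0.738
outer loop
vertex -2.284 -3.14 0.443
vertex -1.33 -3.149 -0.425
vertex -2.148 -2.666 0.276
endloop
endfacet
facet normal -0.694 0.408 0.594
outer loop
vertex -2.284 -3.14 0.443
vertex -2.148 -2.666 0.276
vertex -2.579 -2.939 -0.04
endloop
endfacet
facet normal 0.692 -0.409 -0.594
outer loop
vertex -1.33 -3.149 -0.425
vertex -1.761 -3.421 -0.74
vertex -1.518 -2.88 -0.829
endloop
endfacet
facet normal 0.624 0.752 0.210
outer loop
vertex -1.33 -3.149 -0.425
vertex -1.518 -2.88 -0.829
vertex -2.148 -2.666 0.276
endloop
endfacet
facet normal 0.624 0.753 0.210
outer loop
vertex -2.148 -2.666 0.276
vertex -1.518 -2.88 -0.829
vertex -2.336 -2.397 -0.129
endloop
endfacet
facet normal -0.694 0.408 0.593
outer loop
vertex -2.148 -2.666 0.276
vertex -2.336 -2.397 -0.129
vertex -2.579 -2.939 -0.04
endloop
endfacet
facet normal 0.694 -0.409 -0.593
outer loop
vertex -1.518 -2.88 -0.829
vertex -1.761 -3.421 -0.74
vertex -1.889 -3.019 -1.167
endloop
endfacet
facet normal 0.107 0.873 -0.477
outer loop
vertex -1.518 -2.88 -0.829
vertex -1.889 -3.019 -1.167
vertex -2.336 -2.397 -0.129
endloop
endfacet
facet normal 0.105 0.872 -0.478
outer loop
vertex -2.336 -2.397 -0.129
vertex -1.889 -3.019 -1.167
vertex -2.707 -2.537 -0.466
endloop
endfacet
facet normal -0.693 0.408 0.594
outer loop
vertex -2.336 -2.397 -0.129
vertex -2.707 -2.537 -0.466
vertex -2.579 -2.939 -0.04
endloop
endfacet
facet normal 0.693 -0.410 -0.593
outer loop
vertex -1.889 -3.019 -1.167
vertex -1.761 -3.421 -0.74
vertex -2.164 -3.461 -1.183
endloop
endfacet
facet normal -0.492 0.335 -0.804
outer loop
vertex -1.889 -3.019 -1.167
vertex -2.164 -3.461 -1.183
vertex -2.707 -2.537 -0.466
endloop
endfacet
facet normal -0.491 0.335 -0.804
outer loop
vertex -2.707 -2.537 -0.466
vertex -2.164 -3.461 -1.183
vertex -2.982 -2.978 -0.482
endloop
endfacet
facet normal -0.692 0.410 0.595
outer loop
vertex -2.707 -2.537 -0.466
vertex -2.982 -2.978 -0.482
vertex -2.579 -2.939 -0.04
endloop
endfacet
facet normal 0.693 -0.408 -0.594
outer loop
vertex -2.164 -3.461 -1.183
vertex -1.761 -3.421 -0.74
vertex -2.135 -3.873 -0.866
endloop
endfacet
facet normal -0.719 -0.455 -0.525
outer loop
vertex -2.164 -3.461 -1.183
vertex -2.135 -3.873 -0.866
vertex -2.982 -2.978 -0.482
endloop
endfacet
facet normal -0.719 -0.455 -0.525
outer loop
vertex -2.982 -2.978 -0.482
vertex -2.135 -3.873 -0.866
vertex -2.953 -3.39 -0.165
endloop
endfacet
facet normal -0.692 0.409 0.595
outer loop
vertex -2.982 -2.978 -0.482
vertex -2.953 -3.39 -0.165
vertex -2.579 -2.939 -0.04
endloop
endfacet
facet normal 0.694 -0.409 -0.593
outer loop
vertex -2.135 -3.873 -0.866
vertex -1.761 -3.421 -0.74
vertex -1.825 -3.945 -0.454
endloop
endfacet
facet normal -0.406 -0.902 0.148
outer loop
vertex -2.135 -3.873 -0.866
vertex -1.825 -3.945 -0.454
vertex -2.953 -3.39 -0.165
endloop
endfacet
facet normal -0.406 -0.902 0.148
outer loop
vertex -2.953 -3.39 -0.165
vertex -1.825 -3.945 -0.454
vertex -2.643 -3.462 0.246
endloop
endfacet
facet normal -0.692 0.410 0.594
outer loop
vertex -2.953 -3.39 -0.165
vertex -2.643 -3.462 0.246
vertex -2.579 -2.939 -0.04
endloop
endfacet
facet normal 0.692 -0.409 -0.594
outer loop
vertex -1.825 -3.945 -0.454
vertex -1.761 -3.421 -0.74
vertex -1.466 -3.622 -0.258
endloop
endfacet
facet normal 0.214 -0.669 0.712
outer loop
vertex -1.825 -3.945 -0.454
vertex -1.466 -3.622 -0.258
vertex -2.643 -3.462 0.246
endloop
endfacet
facet normal 0.213 -0.671 0.710
outer loop
vertex -2.643 -3.462 0.246
vertex -1.466 -3.622 -0.258
vertex -2.284 -3.14 0.443
endloop
endfacet
facet normal -0.693 0.409 0.594
outer loop
vertex -2.643 -3.462 0.246
vertex -2.284 -3.14 0.443
vertex -2.579 -2.939 -0.04
endloop
endfacet

endsolid


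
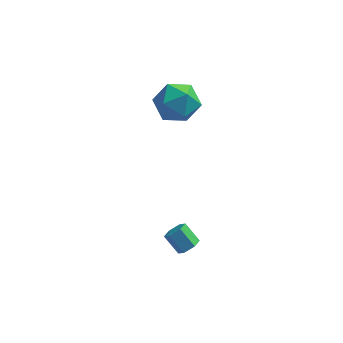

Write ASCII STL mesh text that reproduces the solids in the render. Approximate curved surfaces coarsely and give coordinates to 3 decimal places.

solid 
facet normal -0.835 -0.548 0.036
outer loop
vertex -2.967 2.374 3.835
vertex -2.387 1.451 3.244
vertex -2.367 1.503 4.483
endloop
endfacet
facet normal -0.797 -0.106 0.595
outer loop
vertex -2.967 2.374 3.835
vertex -2.367 1.503 4.483
vertex -2.277 2.695 4.816
endloop
endfacet
facet normal -0.752 0.561 0.346
outer loop
vertex -2.967 2.374 3.835
vertex -2.277 2.695 4.816
vertex -2.242 3.379 3.782
endloop
endfacet
facet normal -0.763 0.531 -0.367
outer loop
vertex -2.967 2.374 3.835
vertex -2.242 3.379 3.782
vertex -2.309 2.611 2.81
endloop
endfacet
facet normal -0.815 -0.154 -0.559
outer loop
vertex -2.967 2.374 3.835
vertex -2.309 2.611 2.81
vertex -2.387 1.451 3.244
endloop
endfacet
facet normal -0.194 -0.250 0.949
outer loop
vertex -2.277 2.695 4.816
vertex -2.367 1.503 4.483
vertex -1.271 1.969 4.83
endloop
endfacet
facet normal -0.256 -0.966 0.045
outer loop
vertex -2.367 1.503 4.483
vertex -2.387 1.451 3.244
vertex -1.338 1.201 3.858
endloop
endfacet
facet normal -0.224 -0.328 -0.918
outer loop
vertex -2.387 1.451 3.244
vertex -2.309 2.611 2.81
vertex -1.303 1.885 2.824
endloop
endfacet
facet normal -0.140 0.782 -0.608
outer loop
vertex -2.309 2.611 2.81
vertex -2.242 3.379 3.782
vertex -1.213 3.077 3.157
endloop
endfacet
facet normal -0.121 0.830 0.545
outer loop
vertex -2.242 3.379 3.782
vertex -2.277 2.695 4.816
vertex -1.193 3.129 4.396
endloop
endfacet
facet normal 0.763 -0.531 0.367
outer loop
vertex -0.613 2.206 3.805
vertex -1.271 1.969 4.83
vertex -1.338 1.201 3.858
endloop
endfacet
facet normal 0.752 -0.561 -0.346
outer loop
vertex -0.613 2.206 3.805
vertex -1.338 1.201 3.858
vertex -1.303 1.885 2.824
endloop
endfacet
facet normal 0.797 0.106 -0.595
outer loop
vertex -0.613 2.206 3.805
vertex -1.303 1.885 2.824
vertex -1.213 3.077 3.157
endloop
endfacet
facet normal 0.835 0.548 -0.036
outer loop
vertex -0.613 2.206 3.805
vertex -1.213 3.077 3.157
vertex -1.193 3.129 4.396
endloop
endfacet
facet normal 0.815 0.154 0.559
outer loop
vertex -0.613 2.206 3.805
vertex -1.193 3.129 4.396
vertex -1.271 1.969 4.83
endloop
endfacet
facet normal 0.140 -0.782 0.608
outer loop
vertex -1.338 1.201 3.858
vertex -1.271 1.969 4.83
vertex -2.367 1.503 4.483
endloop
endfacet
facet normal 0.121 -0.830 -0.545
outer loop
vertex -1.303 1.885 2.824
vertex -1.338 1.201 3.858
vertex -2.387 1.451 3.244
endloop
endfacet
facet normal 0.194 0.250 -0.949
outer loop
vertex -1.213 3.077 3.157
vertex -1.303 1.885 2.824
vertex -2.309 2.611 2.81
endloop
endfacet
facet normal 0.256 0.966 -0.045
outer loop
vertex -1.193 3.129 4.396
vertex -1.213 3.077 3.157
vertex -2.242 3.379 3.782
endloop
endfacet
facet normal 0.224 0.328 0.918
outer loop
vertex -1.271 1.969 4.83
vertex -1.193 3.129 4.396
vertex -2.277 2.695 4.816
endloop
endfacet
facet normal 0.616 -0.413 -0.671
outer loop
vertex -0.525 -2.758 -2.171
vertex -0.813 -2.46 -2.619
vertex -0.336 -2.203 -2.339
endloop
endfacet
facet normal 0.724 -0.038 0.688
outer loop
vertex -0.525 -2.758 -2.171
vertex -0.336 -2.203 -2.339
vertex -1.239 -2.277 -1.393
endloop
endfacet
facet normal 0.724 -0.037 0.688
outer loop
vertex -1.239 -2.277 -1.393
vertex -0.336 -2.203 -2.339
vertex -1.05 -1.723 -1.562
endloop
endfacet
facet normal -0.615 0.414 0.670
outer loop
vertex -1.239 -2.277 -1.393
vertex -1.05 -1.723 -1.562
vertex -1.527 -1.98 -1.841
endloop
endfacet
facet normal 0.616 -0.415 -0.669
outer loop
vertex -0.336 -2.203 -2.339
vertex -0.813 -2.46 -2.619
vertex -0.623 -1.906 -2.788
endloop
endfacet
facet normal 0.631 0.769 0.105
outer loop
vertex -0.336 -2.203 -2.339
vertex -0.623 -1.906 -2.788
vertex -1.05 -1.723 -1.562
endloop
endfacet
facet normal 0.632 0.768 0.106
outer loop
vertex -1.05 -1.723 -1.562
vertex -0.623 -1.906 -2.788
vertex -1.337 -1.425 -2.01
endloop
endfacet
facet normal -0.615 0.415 0.670
outer loop
vertex -1.05 -1.723 -1.562
vertex -1.337 -1.425 -2.01
vertex -1.527 -1.98 -1.841
endloop
endfacet
facet normal 0.615 -0.415 -0.671
outer loop
vertex -0.623 -1.906 -2.788
vertex -0.813 -2.46 -2.619
vertex -1.101 -2.163 -3.067
endloop
endfacet
facet normal -0.093 0.807 -0.584
outer loop
vertex -0.623 -1.906 -2.788
vertex -1.101 -2.163 -3.067
vertex -1.337 -1.425 -2.01
endloop
endfacet
facet normal -0.093 0.807 -0.584
outer loop
vertex -1.337 -1.425 -2.01
vertex -1.101 -2.163 -3.067
vertex -1.815 -1.682 -2.289
endloop
endfacet
facet normal -0.615 0.415 0.671
outer loop
vertex -1.337 -1.425 -2.01
vertex -1.815 -1.682 -2.289
vertex -1.527 -1.98 -1.841
endloop
endfacet
facet normal 0.615 -0.414 -0.670
outer loop
vertex -1.101 -2.163 -3.067
vertex -0.813 -2.46 -2.619
vertex -1.29 -2.717 -2.898
endloop
endfacet
facet normal -0.725 0.037 -0.688
outer loop
vertex -1.101 -2.163 -3.067
vertex -1.29 -2.717 -2.898
vertex -1.815 -1.682 -2.289
endloop
endfacet
facet normal -0.724 0.038 -0.689
outer loop
vertex -1.815 -1.682 -2.289
vertex -1.29 -2.717 -2.898
vertex -2.004 -2.237 -2.121
endloop
endfacet
facet normal -0.616 0.413 0.671
outer loop
vertex -1.815 -1.682 -2.289
vertex -2.004 -2.237 -2.121
vertex -1.527 -1.98 -1.841
endloop
endfacet
facet normal 0.615 -0.415 -0.670
outer loop
vertex -1.29 -2.717 -2.898
vertex -0.813 -2.46 -2.619
vertex -1.003 -3.015 -2.45
endloop
endfacet
facet normal -0.632 -0.768 -0.106
outer loop
vertex -1.29 -2.717 -2.898
vertex -1.003 -3.015 -2.45
vertex -2.004 -2.237 -2.121
endloop
endfacet
facet normal -0.631 -0.768 -0.105
outer loop
vertex -2.004 -2.237 -2.121
vertex -1.003 -3.015 -2.45
vertex -1.717 -2.534 -1.672
endloop
endfacet
facet normal -0.616 0.415 0.669
outer loop
vertex -2.004 -2.237 -2.121
vertex -1.717 -2.534 -1.672
vertex -1.527 -1.98 -1.841
endloop
endfacet
facet normal 0.615 -0.415 -0.671
outer loop
vertex -1.003 -3.015 -2.45
vertex -0.813 -2.46 -2.619
vertex -0.525 -2.758 -2.171
endloop
endfacet
facet normal 0.093 -0.807 0.584
outer loop
vertex -1.003 -3.015 -2.45
vertex -0.525 -2.758 -2.171
vertex -1.717 -2.534 -1.672
endloop
endfacet
facet normal 0.093 -0.807 0.584
outer loop
vertex -1.717 -2.534 -1.672
vertex -0.525 -2.758 -2.171
vertex -1.239 -2.277 -1.393
endloop
endfacet
facet normal -0.615 0.415 0.671
outer loop
vertex -1.717 -2.534 -1.672
vertex -1.239 -2.277 -1.393
vertex -1.527 -1.98 -1.841
endloop
endfacet

endsolid


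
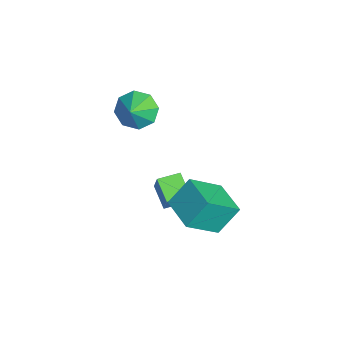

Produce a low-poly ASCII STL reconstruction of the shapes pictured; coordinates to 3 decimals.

solid 
facet normal -0.740 0.279 -0.612
outer loop
vertex -2.085 -3.417 0.679
vertex -2.628 -3.457 1.318
vertex -2.135 -2.859 0.994
endloop
endfacet
facet normal 0.980 0.158 -0.124
outer loop
vertex -2.085 -3.417 0.679
vertex -2.135 -2.859 0.994
vertex -1.872 -3.743 1.942
endloop
endfacet
facet normal -0.741 0.280 -0.611
outer loop
vertex -2.135 -2.859 0.994
vertex -2.628 -3.457 1.318
vertex -2.474 -2.652 1.5
endloop
endfacet
facet normal 0.780 0.551 0.297
outer loop
vertex -2.135 -2.859 0.994
vertex -2.474 -2.652 1.5
vertex -1.872 -3.743 1.942
endloop
endfacet
facet normal -0.740 0.280 -0.611
outer loop
vertex -2.474 -2.652 1.5
vertex -2.628 -3.457 1.318
vertex -2.903 -2.916 1.899
endloop
endfacet
facet normal 0.387 0.521 0.761
outer loop
vertex -2.474 -2.652 1.5
vertex -2.903 -2.916 1.899
vertex -1.872 -3.743 1.942
endloop
endfacet
facet normal -0.741 0.279 -0.611
outer loop
vertex -2.903 -2.916 1.899
vertex -2.628 -3.457 1.318
vertex -3.171 -3.498 1.958
endloop
endfacet
facet normal 0.029 0.088 0.996
outer loop
vertex -2.903 -2.916 1.899
vertex -3.171 -3.498 1.958
vertex -1.872 -3.743 1.942
endloop
endfacet
facet normal -0.741 0.278 -0.611
outer loop
vertex -3.171 -3.498 1.958
vertex -2.628 -3.457 1.318
vertex -3.121 -4.056 1.643
endloop
endfacet
facet normal -0.083 -0.496 0.865
outer loop
vertex -3.171 -3.498 1.958
vertex -3.121 -4.056 1.643
vertex -1.872 -3.743 1.942
endloop
endfacet
facet normal -0.741 0.279 -0.611
outer loop
vertex -3.121 -4.056 1.643
vertex -2.628 -3.457 1.318
vertex -2.782 -4.263 1.137
endloop
endfacet
facet normal 0.117 -0.889 0.442
outer loop
vertex -3.121 -4.056 1.643
vertex -2.782 -4.263 1.137
vertex -1.872 -3.743 1.942
endloop
endfacet
facet normal -0.740 0.279 -0.612
outer loop
vertex -2.782 -4.263 1.137
vertex -2.628 -3.457 1.318
vertex -2.353 -3.999 0.738
endloop
endfacet
facet normal 0.510 -0.860 -0.021
outer loop
vertex -2.782 -4.263 1.137
vertex -2.353 -3.999 0.738
vertex -1.872 -3.743 1.942
endloop
endfacet
facet normal -0.740 0.279 -0.612
outer loop
vertex -2.353 -3.999 0.738
vertex -2.628 -3.457 1.318
vertex -2.085 -3.417 0.679
endloop
endfacet
facet normal 0.868 -0.426 -0.256
outer loop
vertex -2.353 -3.999 0.738
vertex -2.085 -3.417 0.679
vertex -1.872 -3.743 1.942
endloop
endfacet
facet normal -0.856 -0.252 0.452
outer loop
vertex 0.08 -2.976 -0.153
vertex -0.146 -2.117 -0.102
vertex -0.375 -3.043 -1.052
endloop
endfacet
facet normal 0.255 -0.965 -0.057
outer loop
vertex 0.506 -2.783 -1.518
vertex 0.08 -2.976 -0.153
vertex -0.375 -3.043 -1.052
endloop
endfacet
facet normal -0.855 -0.253 0.453
outer loop
vertex -0.375 -3.043 -1.052
vertex -0.146 -2.117 -0.102
vertex -0.602 -2.184 -1.001
endloop
endfacet
facet normal -0.451 -0.066 -0.890
outer loop
vertex -0.602 -2.184 -1.001
vertex 0.506 -2.783 -1.518
vertex -0.375 -3.043 -1.052
endloop
endfacet
facet normal 0.451 0.066 0.890
outer loop
vertex 0.08 -2.976 -0.153
vertex 0.735 -1.857 -0.568
vertex -0.146 -2.117 -0.102
endloop
endfacet
facet normal 0.254 -0.965 -0.057
outer loop
vertex 0.962 -2.716 -0.619
vertex 0.08 -2.976 -0.153
vertex 0.506 -2.783 -1.518
endloop
endfacet
facet normal 0.451 0.066 0.890
outer loop
vertex 0.962 -2.716 -0.619
vertex 0.735 -1.857 -0.568
vertex 0.08 -2.976 -0.153
endloop
endfacet
facet normal -0.255 0.965 0.057
outer loop
vertex -0.146 -2.117 -0.102
vertex 0.735 -1.857 -0.568
vertex -0.602 -2.184 -1.001
endloop
endfacet
facet normal -0.451 -0.066 -0.890
outer loop
vertex 0.28 -1.924 -1.467
vertex 0.506 -2.783 -1.518
vertex -0.602 -2.184 -1.001
endloop
endfacet
facet normal -0.255 0.965 0.057
outer loop
vertex -0.602 -2.184 -1.001
vertex 0.735 -1.857 -0.568
vertex 0.28 -1.924 -1.467
endloop
endfacet
facet normal 0.855 0.252 -0.453
outer loop
vertex 0.28 -1.924 -1.467
vertex 0.962 -2.716 -0.619
vertex 0.506 -2.783 -1.518
endloop
endfacet
facet normal 0.856 0.253 -0.452
outer loop
vertex 0.735 -1.857 -0.568
vertex 0.962 -2.716 -0.619
vertex 0.28 -1.924 -1.467
endloop
endfacet
facet normal -0.939 -0.343 0.030
outer loop
vertex 1.447 -2.727 -0.121
vertex 1.195 -1.948 0.902
vertex 0.982 -1.542 -1.139
endloop
endfacet
facet normal 0.192 -0.595 -0.780
outer loop
vertex 2.325 -1.052 -1.182
vertex 1.447 -2.727 -0.121
vertex 0.982 -1.542 -1.139
endloop
endfacet
facet normal -0.939 -0.343 0.030
outer loop
vertex 0.982 -1.542 -1.139
vertex 1.195 -1.948 0.902
vertex 0.73 -0.763 -0.116
endloop
endfacet
facet normal -0.285 0.727 -0.624
outer loop
vertex 0.73 -0.763 -0.116
vertex 2.325 -1.052 -1.182
vertex 0.982 -1.542 -1.139
endloop
endfacet
facet normal 0.285 -0.727 0.624
outer loop
vertex 1.447 -2.727 -0.121
vertex 2.538 -1.458 0.859
vertex 1.195 -1.948 0.902
endloop
endfacet
facet normal 0.192 -0.595 -0.780
outer loop
vertex 2.79 -2.237 -0.164
vertex 1.447 -2.727 -0.121
vertex 2.325 -1.052 -1.182
endloop
endfacet
facet normal 0.285 -0.727 0.624
outer loop
vertex 2.79 -2.237 -0.164
vertex 2.538 -1.458 0.859
vertex 1.447 -2.727 -0.121
endloop
endfacet
facet normal -0.192 0.595 0.780
outer loop
vertex 1.195 -1.948 0.902
vertex 2.538 -1.458 0.859
vertex 0.73 -0.763 -0.116
endloop
endfacet
facet normal -0.285 0.727 -0.624
outer loop
vertex 2.073 -0.273 -0.159
vertex 2.325 -1.052 -1.182
vertex 0.73 -0.763 -0.116
endloop
endfacet
facet normal -0.192 0.595 0.780
outer loop
vertex 0.73 -0.763 -0.116
vertex 2.538 -1.458 0.859
vertex 2.073 -0.273 -0.159
endloop
endfacet
facet normal 0.939 0.343 -0.030
outer loop
vertex 2.073 -0.273 -0.159
vertex 2.79 -2.237 -0.164
vertex 2.325 -1.052 -1.182
endloop
endfacet
facet normal 0.939 0.343 -0.030
outer loop
vertex 2.538 -1.458 0.859
vertex 2.79 -2.237 -0.164
vertex 2.073 -0.273 -0.159
endloop
endfacet

endsolid


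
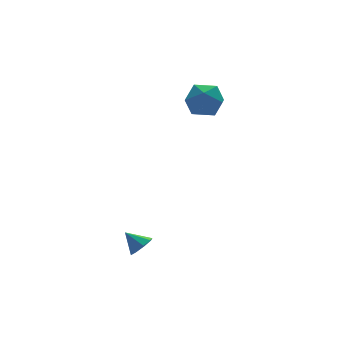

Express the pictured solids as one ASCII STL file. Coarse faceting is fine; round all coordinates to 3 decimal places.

solid 
facet normal 0.468 -0.590 -0.658
outer loop
vertex -1.815 -3.38 -2.238
vertex -2.408 -3.471 -2.578
vertex -1.889 -3.018 -2.615
endloop
endfacet
facet normal 0.527 0.662 0.532
outer loop
vertex -1.815 -3.38 -2.238
vertex -1.889 -3.018 -2.615
vertex -2.932 -2.809 -1.842
endloop
endfacet
facet normal 0.469 -0.591 -0.657
outer loop
vertex -1.889 -3.018 -2.615
vertex -2.408 -3.471 -2.578
vertex -2.267 -2.922 -2.971
endloop
endfacet
facet normal 0.218 0.975 0.031
outer loop
vertex -1.889 -3.018 -2.615
vertex -2.267 -2.922 -2.971
vertex -2.932 -2.809 -1.842
endloop
endfacet
facet normal 0.468 -0.591 -0.657
outer loop
vertex -2.267 -2.922 -2.971
vertex -2.408 -3.471 -2.578
vertex -2.728 -3.147 -3.097
endloop
endfacet
facet normal -0.352 0.888 -0.296
outer loop
vertex -2.267 -2.922 -2.971
vertex -2.728 -3.147 -3.097
vertex -2.932 -2.809 -1.842
endloop
endfacet
facet normal 0.469 -0.590 -0.657
outer loop
vertex -2.728 -3.147 -3.097
vertex -2.408 -3.471 -2.578
vertex -3.001 -3.562 -2.919
endloop
endfacet
facet normal -0.854 0.450 -0.260
outer loop
vertex -2.728 -3.147 -3.097
vertex -3.001 -3.562 -2.919
vertex -2.932 -2.809 -1.842
endloop
endfacet
facet normal 0.468 -0.592 -0.656
outer loop
vertex -3.001 -3.562 -2.919
vertex -2.408 -3.471 -2.578
vertex -2.928 -3.923 -2.541
endloop
endfacet
facet normal -0.990 -0.077 0.117
outer loop
vertex -3.001 -3.562 -2.919
vertex -2.928 -3.923 -2.541
vertex -2.932 -2.809 -1.842
endloop
endfacet
facet normal 0.467 -0.591 -0.658
outer loop
vertex -2.928 -3.923 -2.541
vertex -2.408 -3.471 -2.578
vertex -2.549 -4.02 -2.185
endloop
endfacet
facet normal -0.681 -0.391 0.619
outer loop
vertex -2.928 -3.923 -2.541
vertex -2.549 -4.02 -2.185
vertex -2.932 -2.809 -1.842
endloop
endfacet
facet normal 0.469 -0.591 -0.657
outer loop
vertex -2.549 -4.02 -2.185
vertex -2.408 -3.471 -2.578
vertex -2.089 -3.795 -2.059
endloop
endfacet
facet normal -0.111 -0.303 0.946
outer loop
vertex -2.549 -4.02 -2.185
vertex -2.089 -3.795 -2.059
vertex -2.932 -2.809 -1.842
endloop
endfacet
facet normal 0.467 -0.592 -0.657
outer loop
vertex -2.089 -3.795 -2.059
vertex -2.408 -3.471 -2.578
vertex -1.815 -3.38 -2.238
endloop
endfacet
facet normal 0.391 0.134 0.910
outer loop
vertex -2.089 -3.795 -2.059
vertex -1.815 -3.38 -2.238
vertex -2.932 -2.809 -1.842
endloop
endfacet
facet normal 0.015 -0.033 0.999
outer loop
vertex 2.617 1.014 4.805
vertex 2.565 -0.099 4.769
vertex 3.555 0.413 4.771
endloop
endfacet
facet normal 0.371 0.536 0.758
outer loop
vertex 2.617 1.014 4.805
vertex 3.555 0.413 4.771
vertex 3.465 1.34 4.159
endloop
endfacet
facet normal -0.079 0.928 0.365
outer loop
vertex 2.617 1.014 4.805
vertex 3.465 1.34 4.159
vertex 2.419 1.401 3.778
endloop
endfacet
facet normal -0.712 0.600 0.364
outer loop
vertex 2.617 1.014 4.805
vertex 2.419 1.401 3.778
vertex 1.863 0.512 4.156
endloop
endfacet
facet normal -0.655 0.006 0.756
outer loop
vertex 2.617 1.014 4.805
vertex 1.863 0.512 4.156
vertex 2.565 -0.099 4.769
endloop
endfacet
facet normal 0.893 0.305 0.330
outer loop
vertex 3.465 1.34 4.159
vertex 3.555 0.413 4.771
vertex 3.937 0.428 3.724
endloop
endfacet
facet normal 0.317 -0.615 0.722
outer loop
vertex 3.555 0.413 4.771
vertex 2.565 -0.099 4.769
vertex 3.381 -0.461 4.102
endloop
endfacet
facet normal -0.767 -0.553 0.327
outer loop
vertex 2.565 -0.099 4.769
vertex 1.863 0.512 4.156
vertex 2.335 -0.4 3.721
endloop
endfacet
facet normal -0.860 0.407 -0.308
outer loop
vertex 1.863 0.512 4.156
vertex 2.419 1.401 3.778
vertex 2.245 0.527 3.109
endloop
endfacet
facet normal 0.166 0.938 -0.306
outer loop
vertex 2.419 1.401 3.778
vertex 3.465 1.34 4.159
vertex 3.235 1.039 3.111
endloop
endfacet
facet normal 0.712 -0.600 -0.364
outer loop
vertex 3.183 -0.074 3.075
vertex 3.937 0.428 3.724
vertex 3.381 -0.461 4.102
endloop
endfacet
facet normal 0.079 -0.928 -0.365
outer loop
vertex 3.183 -0.074 3.075
vertex 3.381 -0.461 4.102
vertex 2.335 -0.4 3.721
endloop
endfacet
facet normal -0.371 -0.536 -0.758
outer loop
vertex 3.183 -0.074 3.075
vertex 2.335 -0.4 3.721
vertex 2.245 0.527 3.109
endloop
endfacet
facet normal -0.015 0.033 -0.999
outer loop
vertex 3.183 -0.074 3.075
vertex 2.245 0.527 3.109
vertex 3.235 1.039 3.111
endloop
endfacet
facet normal 0.655 -0.006 -0.756
outer loop
vertex 3.183 -0.074 3.075
vertex 3.235 1.039 3.111
vertex 3.937 0.428 3.724
endloop
endfacet
facet normal 0.860 -0.407 0.308
outer loop
vertex 3.381 -0.461 4.102
vertex 3.937 0.428 3.724
vertex 3.555 0.413 4.771
endloop
endfacet
facet normal -0.166 -0.938 0.306
outer loop
vertex 2.335 -0.4 3.721
vertex 3.381 -0.461 4.102
vertex 2.565 -0.099 4.769
endloop
endfacet
facet normal -0.893 -0.305 -0.330
outer loop
vertex 2.245 0.527 3.109
vertex 2.335 -0.4 3.721
vertex 1.863 0.512 4.156
endloop
endfacet
facet normal -0.317 0.615 -0.722
outer loop
vertex 3.235 1.039 3.111
vertex 2.245 0.527 3.109
vertex 2.419 1.401 3.778
endloop
endfacet
facet normal 0.767 0.553 -0.327
outer loop
vertex 3.937 0.428 3.724
vertex 3.235 1.039 3.111
vertex 3.465 1.34 4.159
endloop
endfacet

endsolid


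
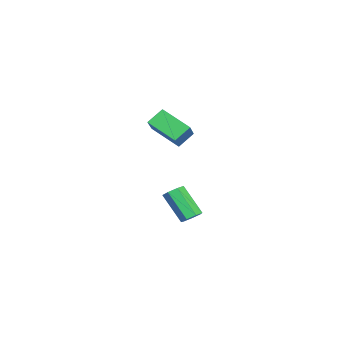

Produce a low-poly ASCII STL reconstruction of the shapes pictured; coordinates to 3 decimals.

solid 
facet normal -0.499 0.600 0.625
outer loop
vertex -0.374 -2.008 4.639
vertex 0.331 -0.561 3.812
vertex -1.535 -1.985 3.689
endloop
endfacet
facet normal -0.390 -0.800 0.457
outer loop
vertex -0.991 -2.639 3.008
vertex -0.374 -2.008 4.639
vertex -1.535 -1.985 3.689
endloop
endfacet
facet normal -0.499 0.600 0.625
outer loop
vertex -1.535 -1.985 3.689
vertex 0.331 -0.561 3.812
vertex -0.83 -0.538 2.862
endloop
endfacet
facet normal -0.774 0.015 -0.633
outer loop
vertex -0.83 -0.538 2.862
vertex -0.991 -2.639 3.008
vertex -1.535 -1.985 3.689
endloop
endfacet
facet normal 0.774 -0.015 0.633
outer loop
vertex -0.374 -2.008 4.639
vertex 0.875 -1.215 3.131
vertex 0.331 -0.561 3.812
endloop
endfacet
facet normal -0.390 -0.800 0.457
outer loop
vertex 0.17 -2.662 3.958
vertex -0.374 -2.008 4.639
vertex -0.991 -2.639 3.008
endloop
endfacet
facet normal 0.774 -0.015 0.633
outer loop
vertex 0.17 -2.662 3.958
vertex 0.875 -1.215 3.131
vertex -0.374 -2.008 4.639
endloop
endfacet
facet normal 0.390 0.800 -0.457
outer loop
vertex 0.331 -0.561 3.812
vertex 0.875 -1.215 3.131
vertex -0.83 -0.538 2.862
endloop
endfacet
facet normal -0.774 0.015 -0.633
outer loop
vertex -0.286 -1.192 2.181
vertex -0.991 -2.639 3.008
vertex -0.83 -0.538 2.862
endloop
endfacet
facet normal 0.390 0.800 -0.457
outer loop
vertex -0.83 -0.538 2.862
vertex 0.875 -1.215 3.131
vertex -0.286 -1.192 2.181
endloop
endfacet
facet normal 0.499 -0.600 -0.625
outer loop
vertex -0.286 -1.192 2.181
vertex 0.17 -2.662 3.958
vertex -0.991 -2.639 3.008
endloop
endfacet
facet normal 0.499 -0.600 -0.625
outer loop
vertex 0.875 -1.215 3.131
vertex 0.17 -2.662 3.958
vertex -0.286 -1.192 2.181
endloop
endfacet
facet normal 0.392 0.539 -0.746
outer loop
vertex -0.65 -0.849 -3.062
vertex -1.218 -0.664 -3.227
vertex -0.825 -0.398 -2.828
endloop
endfacet
facet normal 0.860 0.072 0.505
outer loop
vertex -0.65 -0.849 -3.062
vertex -0.825 -0.398 -2.828
vertex -1.414 -1.901 -1.609
endloop
endfacet
facet normal 0.861 0.071 0.504
outer loop
vertex -1.414 -1.901 -1.609
vertex -0.825 -0.398 -2.828
vertex -1.589 -1.45 -1.374
endloop
endfacet
facet normal -0.391 -0.540 0.745
outer loop
vertex -1.414 -1.901 -1.609
vertex -1.589 -1.45 -1.374
vertex -1.982 -1.716 -1.773
endloop
endfacet
facet normal 0.392 0.539 -0.745
outer loop
vertex -0.825 -0.398 -2.828
vertex -1.218 -0.664 -3.227
vertex -1.296 -0.147 -2.894
endloop
endfacet
facet normal 0.282 0.701 0.655
outer loop
vertex -0.825 -0.398 -2.828
vertex -1.296 -0.147 -2.894
vertex -1.589 -1.45 -1.374
endloop
endfacet
facet normal 0.281 0.701 0.655
outer loop
vertex -1.589 -1.45 -1.374
vertex -1.296 -0.147 -2.894
vertex -2.061 -1.199 -1.44
endloop
endfacet
facet normal -0.391 -0.540 0.745
outer loop
vertex -1.589 -1.45 -1.374
vertex -2.061 -1.199 -1.44
vertex -1.982 -1.716 -1.773
endloop
endfacet
facet normal 0.392 0.539 -0.745
outer loop
vertex -1.296 -0.147 -2.894
vertex -1.218 -0.664 -3.227
vertex -1.709 -0.285 -3.211
endloop
endfacet
facet normal -0.508 0.802 0.313
outer loop
vertex -1.296 -0.147 -2.894
vertex -1.709 -0.285 -3.211
vertex -2.061 -1.199 -1.44
endloop
endfacet
facet normal -0.509 0.802 0.313
outer loop
vertex -2.061 -1.199 -1.44
vertex -1.709 -0.285 -3.211
vertex -2.473 -1.337 -1.757
endloop
endfacet
facet normal -0.392 -0.540 0.745
outer loop
vertex -2.061 -1.199 -1.44
vertex -2.473 -1.337 -1.757
vertex -1.982 -1.716 -1.773
endloop
endfacet
facet normal 0.392 0.539 -0.745
outer loop
vertex -1.709 -0.285 -3.211
vertex -1.218 -0.664 -3.227
vertex -1.751 -0.709 -3.54
endloop
endfacet
facet normal -0.917 0.298 -0.266
outer loop
vertex -1.709 -0.285 -3.211
vertex -1.751 -0.709 -3.54
vertex -2.473 -1.337 -1.757
endloop
endfacet
facet normal -0.917 0.298 -0.266
outer loop
vertex -2.473 -1.337 -1.757
vertex -1.751 -0.709 -3.54
vertex -2.515 -1.761 -2.086
endloop
endfacet
facet normal -0.392 -0.539 0.745
outer loop
vertex -2.473 -1.337 -1.757
vertex -2.515 -1.761 -2.086
vertex -1.982 -1.716 -1.773
endloop
endfacet
facet normal 0.392 0.539 -0.745
outer loop
vertex -1.751 -0.709 -3.54
vertex -1.218 -0.664 -3.227
vertex -1.392 -1.099 -3.633
endloop
endfacet
facet normal -0.633 -0.430 -0.644
outer loop
vertex -1.751 -0.709 -3.54
vertex -1.392 -1.099 -3.633
vertex -2.515 -1.761 -2.086
endloop
endfacet
facet normal -0.634 -0.429 -0.644
outer loop
vertex -2.515 -1.761 -2.086
vertex -1.392 -1.099 -3.633
vertex -2.156 -2.151 -2.18
endloop
endfacet
facet normal -0.392 -0.540 0.745
outer loop
vertex -2.515 -1.761 -2.086
vertex -2.156 -2.151 -2.18
vertex -1.982 -1.716 -1.773
endloop
endfacet
facet normal 0.392 0.539 -0.745
outer loop
vertex -1.392 -1.099 -3.633
vertex -1.218 -0.664 -3.227
vertex -0.902 -1.161 -3.42
endloop
endfacet
facet normal 0.128 -0.834 -0.537
outer loop
vertex -1.392 -1.099 -3.633
vertex -0.902 -1.161 -3.42
vertex -2.156 -2.151 -2.18
endloop
endfacet
facet normal 0.128 -0.834 -0.537
outer loop
vertex -2.156 -2.151 -2.18
vertex -0.902 -1.161 -3.42
vertex -1.666 -2.213 -1.967
endloop
endfacet
facet normal -0.392 -0.540 0.745
outer loop
vertex -2.156 -2.151 -2.18
vertex -1.666 -2.213 -1.967
vertex -1.982 -1.716 -1.773
endloop
endfacet
facet normal 0.392 0.539 -0.746
outer loop
vertex -0.902 -1.161 -3.42
vertex -1.218 -0.664 -3.227
vertex -0.65 -0.849 -3.062
endloop
endfacet
facet normal 0.792 -0.610 -0.026
outer loop
vertex -0.902 -1.161 -3.42
vertex -0.65 -0.849 -3.062
vertex -1.666 -2.213 -1.967
endloop
endfacet
facet normal 0.792 -0.610 -0.026
outer loop
vertex -1.666 -2.213 -1.967
vertex -0.65 -0.849 -3.062
vertex -1.414 -1.901 -1.609
endloop
endfacet
facet normal -0.391 -0.540 0.746
outer loop
vertex -1.666 -2.213 -1.967
vertex -1.414 -1.901 -1.609
vertex -1.982 -1.716 -1.773
endloop
endfacet

endsolid


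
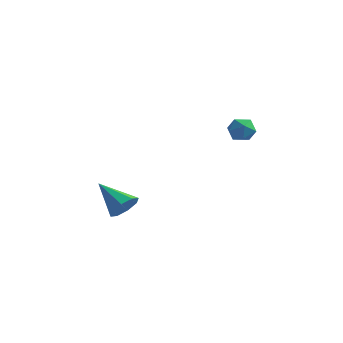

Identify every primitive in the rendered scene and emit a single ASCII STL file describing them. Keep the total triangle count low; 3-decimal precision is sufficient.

solid 
facet normal 0.813 -0.087 -0.575
outer loop
vertex 1.356 -2.821 1.202
vertex 0.935 -2.755 0.597
vertex 1.297 -2.282 1.037
endloop
endfacet
facet normal 0.231 0.308 0.923
outer loop
vertex 1.356 -2.821 1.202
vertex 1.297 -2.282 1.037
vertex -0.455 -2.605 1.583
endloop
endfacet
facet normal 0.813 -0.087 -0.575
outer loop
vertex 1.297 -2.282 1.037
vertex 0.935 -2.755 0.597
vertex 1.026 -2.02 0.614
endloop
endfacet
facet normal 0.006 0.852 0.524
outer loop
vertex 1.297 -2.282 1.037
vertex 1.026 -2.02 0.614
vertex -0.455 -2.605 1.583
endloop
endfacet
facet normal 0.812 -0.087 -0.577
outer loop
vertex 1.026 -2.02 0.614
vertex 0.935 -2.755 0.597
vertex 0.701 -2.189 0.182
endloop
endfacet
facet normal -0.399 0.915 -0.058
outer loop
vertex 1.026 -2.02 0.614
vertex 0.701 -2.189 0.182
vertex -0.455 -2.605 1.583
endloop
endfacet
facet normal 0.812 -0.087 -0.577
outer loop
vertex 0.701 -2.189 0.182
vertex 0.935 -2.755 0.597
vertex 0.513 -2.688 -0.007
endloop
endfacet
facet normal -0.746 0.462 -0.479
outer loop
vertex 0.701 -2.189 0.182
vertex 0.513 -2.688 -0.007
vertex -0.455 -2.605 1.583
endloop
endfacet
facet normal 0.812 -0.088 -0.577
outer loop
vertex 0.513 -2.688 -0.007
vertex 0.935 -2.755 0.597
vertex 0.572 -3.227 0.158
endloop
endfacet
facet normal -0.834 -0.243 -0.495
outer loop
vertex 0.513 -2.688 -0.007
vertex 0.572 -3.227 0.158
vertex -0.455 -2.605 1.583
endloop
endfacet
facet normal 0.812 -0.087 -0.577
outer loop
vertex 0.572 -3.227 0.158
vertex 0.935 -2.755 0.597
vertex 0.844 -3.489 0.58
endloop
endfacet
facet normal -0.609 -0.787 -0.096
outer loop
vertex 0.572 -3.227 0.158
vertex 0.844 -3.489 0.58
vertex -0.455 -2.605 1.583
endloop
endfacet
facet normal 0.813 -0.087 -0.576
outer loop
vertex 0.844 -3.489 0.58
vertex 0.935 -2.755 0.597
vertex 1.169 -3.321 1.013
endloop
endfacet
facet normal -0.205 -0.851 0.484
outer loop
vertex 0.844 -3.489 0.58
vertex 1.169 -3.321 1.013
vertex -0.455 -2.605 1.583
endloop
endfacet
facet normal 0.813 -0.087 -0.575
outer loop
vertex 1.169 -3.321 1.013
vertex 0.935 -2.755 0.597
vertex 1.356 -2.821 1.202
endloop
endfacet
facet normal 0.143 -0.396 0.907
outer loop
vertex 1.169 -3.321 1.013
vertex 1.356 -2.821 1.202
vertex -0.455 -2.605 1.583
endloop
endfacet
facet normal -0.819 0.139 0.557
outer loop
vertex 2.426 2.718 3.693
vertex 2.807 2.653 4.27
vertex 2.717 3.278 3.981
endloop
endfacet
facet normal -0.871 0.487 -0.066
outer loop
vertex 2.426 2.718 3.693
vertex 2.717 3.278 3.981
vertex 2.725 3.199 3.292
endloop
endfacet
facet normal -0.806 0.008 -0.592
outer loop
vertex 2.426 2.718 3.693
vertex 2.725 3.199 3.292
vertex 2.82 2.525 3.154
endloop
endfacet
facet normal -0.714 -0.635 -0.295
outer loop
vertex 2.426 2.718 3.693
vertex 2.82 2.525 3.154
vertex 2.87 2.188 3.759
endloop
endfacet
facet normal -0.722 -0.553 0.415
outer loop
vertex 2.426 2.718 3.693
vertex 2.87 2.188 3.759
vertex 2.807 2.653 4.27
endloop
endfacet
facet normal -0.323 0.940 -0.112
outer loop
vertex 2.725 3.199 3.292
vertex 2.717 3.278 3.981
vertex 3.29 3.432 3.621
endloop
endfacet
facet normal -0.240 0.379 0.894
outer loop
vertex 2.717 3.278 3.981
vertex 2.807 2.653 4.27
vertex 3.34 3.095 4.226
endloop
endfacet
facet normal -0.081 -0.742 0.665
outer loop
vertex 2.807 2.653 4.27
vertex 2.87 2.188 3.759
vertex 3.435 2.421 4.088
endloop
endfacet
facet normal -0.067 -0.874 -0.481
outer loop
vertex 2.87 2.188 3.759
vertex 2.82 2.525 3.154
vertex 3.443 2.342 3.399
endloop
endfacet
facet normal -0.217 0.166 -0.962
outer loop
vertex 2.82 2.525 3.154
vertex 2.725 3.199 3.292
vertex 3.353 2.967 3.11
endloop
endfacet
facet normal 0.714 0.635 0.295
outer loop
vertex 3.734 2.902 3.687
vertex 3.29 3.432 3.621
vertex 3.34 3.095 4.226
endloop
endfacet
facet normal 0.806 -0.008 0.592
outer loop
vertex 3.734 2.902 3.687
vertex 3.34 3.095 4.226
vertex 3.435 2.421 4.088
endloop
endfacet
facet normal 0.871 -0.487 0.066
outer loop
vertex 3.734 2.902 3.687
vertex 3.435 2.421 4.088
vertex 3.443 2.342 3.399
endloop
endfacet
facet normal 0.819 -0.139 -0.557
outer loop
vertex 3.734 2.902 3.687
vertex 3.443 2.342 3.399
vertex 3.353 2.967 3.11
endloop
endfacet
facet normal 0.722 0.553 -0.415
outer loop
vertex 3.734 2.902 3.687
vertex 3.353 2.967 3.11
vertex 3.29 3.432 3.621
endloop
endfacet
facet normal 0.067 0.874 0.481
outer loop
vertex 3.34 3.095 4.226
vertex 3.29 3.432 3.621
vertex 2.717 3.278 3.981
endloop
endfacet
facet normal 0.217 -0.166 0.962
outer loop
vertex 3.435 2.421 4.088
vertex 3.34 3.095 4.226
vertex 2.807 2.653 4.27
endloop
endfacet
facet normal 0.323 -0.940 0.112
outer loop
vertex 3.443 2.342 3.399
vertex 3.435 2.421 4.088
vertex 2.87 2.188 3.759
endloop
endfacet
facet normal 0.240 -0.379 -0.894
outer loop
vertex 3.353 2.967 3.11
vertex 3.443 2.342 3.399
vertex 2.82 2.525 3.154
endloop
endfacet
facet normal 0.081 0.742 -0.665
outer loop
vertex 3.29 3.432 3.621
vertex 3.353 2.967 3.11
vertex 2.725 3.199 3.292
endloop
endfacet

endsolid


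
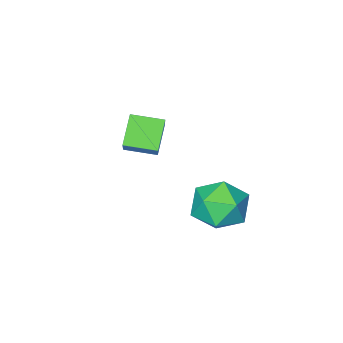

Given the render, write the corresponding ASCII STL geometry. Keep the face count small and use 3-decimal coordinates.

solid 
facet normal -0.483 0.436 0.760
outer loop
vertex 1.902 4.03 1.739
vertex 2.646 3.527 2.5
vertex 2.892 4.586 2.049
endloop
endfacet
facet normal -0.522 0.836 0.170
outer loop
vertex 1.902 4.03 1.739
vertex 2.892 4.586 2.049
vertex 2.54 4.594 0.926
endloop
endfacet
facet normal -0.828 0.444 -0.342
outer loop
vertex 1.902 4.03 1.739
vertex 2.54 4.594 0.926
vertex 2.076 3.54 0.682
endloop
endfacet
facet normal -0.978 -0.198 -0.069
outer loop
vertex 1.902 4.03 1.739
vertex 2.076 3.54 0.682
vertex 2.141 2.88 1.655
endloop
endfacet
facet normal -0.764 -0.203 0.612
outer loop
vertex 1.902 4.03 1.739
vertex 2.141 2.88 1.655
vertex 2.646 3.527 2.5
endloop
endfacet
facet normal 0.142 0.989 -0.038
outer loop
vertex 2.54 4.594 0.926
vertex 2.892 4.586 2.049
vertex 3.679 4.44 1.185
endloop
endfacet
facet normal 0.207 0.342 0.917
outer loop
vertex 2.892 4.586 2.049
vertex 2.646 3.527 2.5
vertex 3.744 3.78 2.158
endloop
endfacet
facet normal -0.248 -0.692 0.678
outer loop
vertex 2.646 3.527 2.5
vertex 2.141 2.88 1.655
vertex 3.28 2.726 1.914
endloop
endfacet
facet normal -0.593 -0.684 -0.425
outer loop
vertex 2.141 2.88 1.655
vertex 2.076 3.54 0.682
vertex 2.928 2.734 0.791
endloop
endfacet
facet normal -0.352 0.355 -0.866
outer loop
vertex 2.076 3.54 0.682
vertex 2.54 4.594 0.926
vertex 3.174 3.793 0.34
endloop
endfacet
facet normal 0.978 0.198 0.069
outer loop
vertex 3.918 3.29 1.101
vertex 3.679 4.44 1.185
vertex 3.744 3.78 2.158
endloop
endfacet
facet normal 0.828 -0.444 0.342
outer loop
vertex 3.918 3.29 1.101
vertex 3.744 3.78 2.158
vertex 3.28 2.726 1.914
endloop
endfacet
facet normal 0.522 -0.836 -0.170
outer loop
vertex 3.918 3.29 1.101
vertex 3.28 2.726 1.914
vertex 2.928 2.734 0.791
endloop
endfacet
facet normal 0.483 -0.436 -0.760
outer loop
vertex 3.918 3.29 1.101
vertex 2.928 2.734 0.791
vertex 3.174 3.793 0.34
endloop
endfacet
facet normal 0.764 0.203 -0.612
outer loop
vertex 3.918 3.29 1.101
vertex 3.174 3.793 0.34
vertex 3.679 4.44 1.185
endloop
endfacet
facet normal 0.593 0.684 0.425
outer loop
vertex 3.744 3.78 2.158
vertex 3.679 4.44 1.185
vertex 2.892 4.586 2.049
endloop
endfacet
facet normal 0.352 -0.355 0.866
outer loop
vertex 3.28 2.726 1.914
vertex 3.744 3.78 2.158
vertex 2.646 3.527 2.5
endloop
endfacet
facet normal -0.142 -0.989 0.038
outer loop
vertex 2.928 2.734 0.791
vertex 3.28 2.726 1.914
vertex 2.141 2.88 1.655
endloop
endfacet
facet normal -0.207 -0.342 -0.917
outer loop
vertex 3.174 3.793 0.34
vertex 2.928 2.734 0.791
vertex 2.076 3.54 0.682
endloop
endfacet
facet normal 0.248 0.692 -0.678
outer loop
vertex 3.679 4.44 1.185
vertex 3.174 3.793 0.34
vertex 2.54 4.594 0.926
endloop
endfacet
facet normal -0.405 -0.582 -0.705
outer loop
vertex 3.22 -1.38 3.014
vertex 2.293 -0.516 2.833
vertex 3.985 -0.759 2.062
endloop
endfacet
facet normal 0.724 -0.675 0.141
outer loop
vertex 4.747 0.336 3.387
vertex 3.22 -1.38 3.014
vertex 3.985 -0.759 2.062
endloop
endfacet
facet normal -0.405 -0.582 -0.705
outer loop
vertex 3.985 -0.759 2.062
vertex 2.293 -0.516 2.833
vertex 3.058 0.105 1.881
endloop
endfacet
facet normal 0.558 0.453 -0.695
outer loop
vertex 3.058 0.105 1.881
vertex 4.747 0.336 3.387
vertex 3.985 -0.759 2.062
endloop
endfacet
facet normal -0.558 -0.453 0.695
outer loop
vertex 3.22 -1.38 3.014
vertex 3.055 0.579 4.158
vertex 2.293 -0.516 2.833
endloop
endfacet
facet normal 0.724 -0.675 0.141
outer loop
vertex 3.982 -0.285 4.339
vertex 3.22 -1.38 3.014
vertex 4.747 0.336 3.387
endloop
endfacet
facet normal -0.558 -0.453 0.695
outer loop
vertex 3.982 -0.285 4.339
vertex 3.055 0.579 4.158
vertex 3.22 -1.38 3.014
endloop
endfacet
facet normal -0.724 0.675 -0.141
outer loop
vertex 2.293 -0.516 2.833
vertex 3.055 0.579 4.158
vertex 3.058 0.105 1.881
endloop
endfacet
facet normal 0.558 0.453 -0.695
outer loop
vertex 3.82 1.2 3.206
vertex 4.747 0.336 3.387
vertex 3.058 0.105 1.881
endloop
endfacet
facet normal -0.724 0.675 -0.141
outer loop
vertex 3.058 0.105 1.881
vertex 3.055 0.579 4.158
vertex 3.82 1.2 3.206
endloop
endfacet
facet normal 0.405 0.582 0.705
outer loop
vertex 3.82 1.2 3.206
vertex 3.982 -0.285 4.339
vertex 4.747 0.336 3.387
endloop
endfacet
facet normal 0.405 0.582 0.705
outer loop
vertex 3.055 0.579 4.158
vertex 3.982 -0.285 4.339
vertex 3.82 1.2 3.206
endloop
endfacet

endsolid
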